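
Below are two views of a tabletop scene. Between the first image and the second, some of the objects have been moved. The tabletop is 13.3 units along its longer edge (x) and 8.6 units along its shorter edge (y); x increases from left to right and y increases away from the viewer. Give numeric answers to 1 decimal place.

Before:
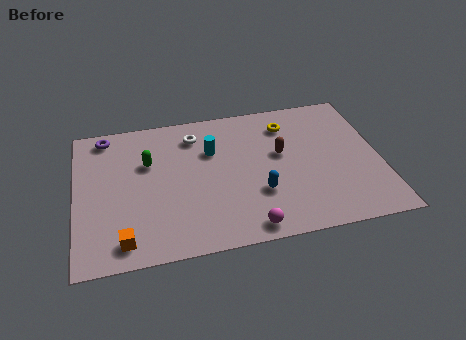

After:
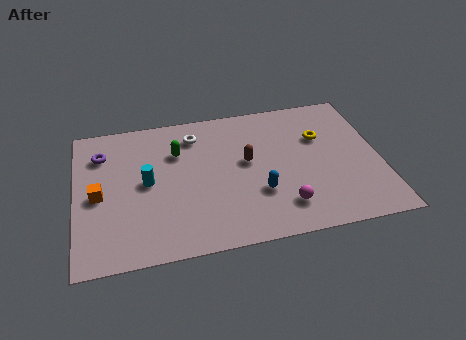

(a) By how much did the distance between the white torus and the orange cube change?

-1.4

They were about 6.6 units apart before and 5.2 after — 1.4 units closer together.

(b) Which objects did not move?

the white torus and the blue capsule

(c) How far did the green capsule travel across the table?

1.4

The green capsule moved from about (3.2, 5.6) to (4.5, 6.0), a distance of √(1.3² + 0.4²) ≈ 1.4.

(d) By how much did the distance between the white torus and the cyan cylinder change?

+2.0

Before: roughly 1.3 units apart; after: 3.3. That's 2.0 units further apart.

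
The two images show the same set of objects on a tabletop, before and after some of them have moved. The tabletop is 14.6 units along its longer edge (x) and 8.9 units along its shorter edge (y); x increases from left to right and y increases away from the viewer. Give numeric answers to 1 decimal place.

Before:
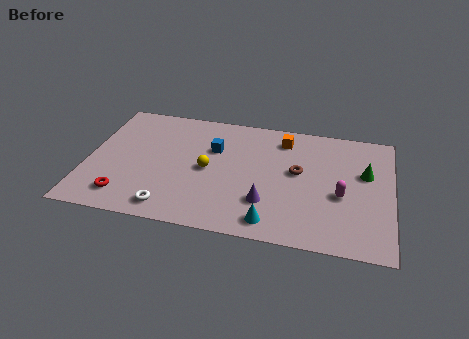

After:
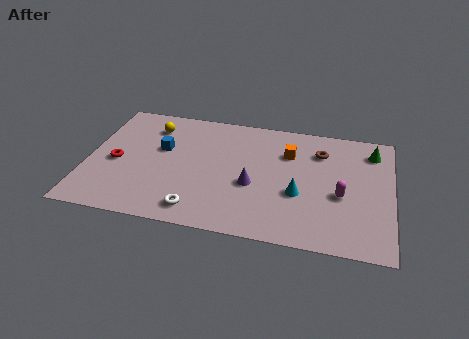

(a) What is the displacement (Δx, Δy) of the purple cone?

(-0.7, 1.1)

From the two frames, the purple cone sits at roughly (8.7, 2.5) before and (8.0, 3.6) after.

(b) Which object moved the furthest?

the yellow sphere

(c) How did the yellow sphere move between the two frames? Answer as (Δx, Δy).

(-2.9, 2.7)

The yellow sphere started near (5.8, 4.3) and ended near (2.9, 7.0).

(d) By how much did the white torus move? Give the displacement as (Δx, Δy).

(1.3, 0.1)

The white torus started near (4.2, 1.2) and ended near (5.5, 1.3).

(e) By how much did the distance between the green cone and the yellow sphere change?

+3.1

The distance was about 7.6 in the first image and 10.7 in the second, so they moved 3.1 units further apart.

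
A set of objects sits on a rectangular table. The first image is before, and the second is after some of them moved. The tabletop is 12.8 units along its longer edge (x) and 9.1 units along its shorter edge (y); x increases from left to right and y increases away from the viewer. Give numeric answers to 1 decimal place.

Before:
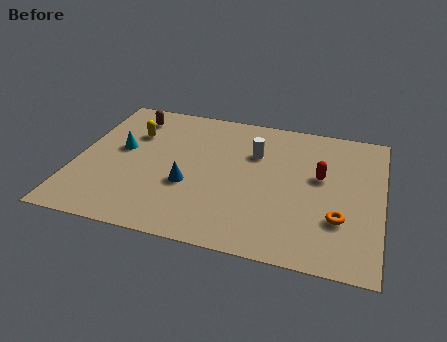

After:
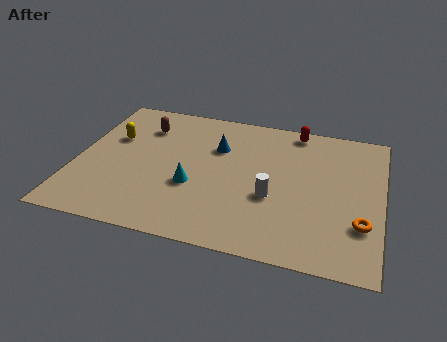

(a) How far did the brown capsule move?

0.8

The brown capsule moved from about (2.0, 7.5) to (2.6, 6.9), a distance of √(0.6² + 0.6²) ≈ 0.8.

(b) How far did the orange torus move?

0.9

The orange torus moved from about (11.1, 2.8) to (12.0, 2.7), a distance of √(0.9² + 0.1²) ≈ 0.9.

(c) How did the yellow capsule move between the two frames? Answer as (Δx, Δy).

(-0.8, -0.5)

The yellow capsule started near (2.2, 6.3) and ended near (1.4, 5.8).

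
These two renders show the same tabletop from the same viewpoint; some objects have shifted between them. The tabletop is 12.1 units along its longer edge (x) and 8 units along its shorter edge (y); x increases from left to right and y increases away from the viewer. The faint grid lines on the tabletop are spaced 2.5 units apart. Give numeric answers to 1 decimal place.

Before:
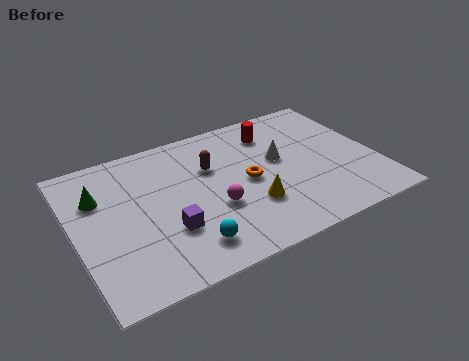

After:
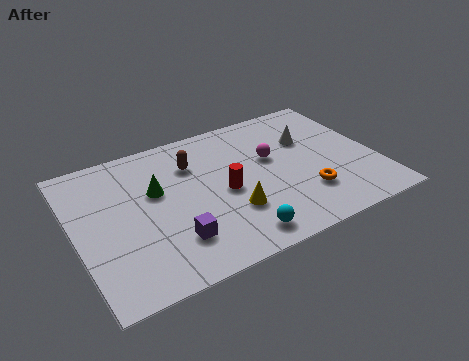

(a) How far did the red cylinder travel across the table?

3.5

From (8.3, 6.3) to (5.9, 3.7), the red cylinder covered √(2.4² + 2.6²) ≈ 3.5 units.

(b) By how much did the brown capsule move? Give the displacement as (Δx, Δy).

(-0.7, 0.5)

The brown capsule was at about (5.6, 5.3) and moved to about (4.9, 5.8).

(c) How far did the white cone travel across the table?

1.5

The white cone moved from about (8.3, 4.6) to (9.6, 5.3), a distance of √(1.3² + 0.7²) ≈ 1.5.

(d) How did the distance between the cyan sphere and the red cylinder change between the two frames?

-3.8

They were about 6.4 units apart before and 2.6 after — 3.8 units closer together.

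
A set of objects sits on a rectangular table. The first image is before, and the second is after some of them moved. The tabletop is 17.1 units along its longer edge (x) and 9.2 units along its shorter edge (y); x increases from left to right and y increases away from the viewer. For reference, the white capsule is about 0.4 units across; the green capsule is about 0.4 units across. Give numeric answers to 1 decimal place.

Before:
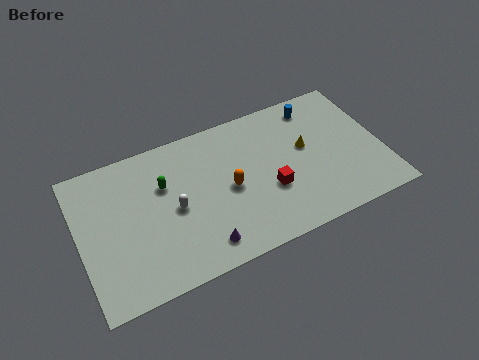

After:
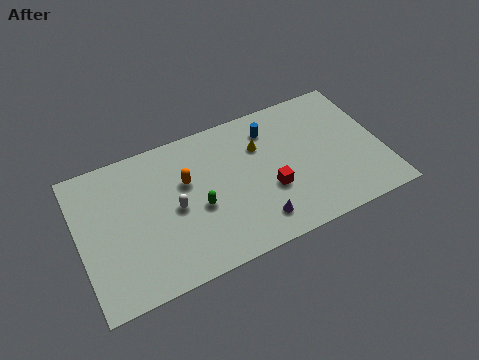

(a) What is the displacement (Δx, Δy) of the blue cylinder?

(-2.7, -0.5)

From the two frames, the blue cylinder sits at roughly (13.8, 7.8) before and (11.1, 7.3) after.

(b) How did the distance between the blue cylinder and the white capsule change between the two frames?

-2.7

The distance was about 9.2 in the first image and 6.5 in the second, so they moved 2.7 units closer together.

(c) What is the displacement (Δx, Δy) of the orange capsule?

(-2.3, 1.4)

The orange capsule was at about (8.4, 4.4) and moved to about (6.1, 5.8).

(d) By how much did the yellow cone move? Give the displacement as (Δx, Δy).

(-2.5, 1.1)

From the two frames, the yellow cone sits at roughly (12.9, 5.3) before and (10.4, 6.4) after.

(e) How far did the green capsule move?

2.8

The green capsule moved from about (4.9, 6.1) to (6.6, 3.9), a distance of √(1.7² + 2.2²) ≈ 2.8.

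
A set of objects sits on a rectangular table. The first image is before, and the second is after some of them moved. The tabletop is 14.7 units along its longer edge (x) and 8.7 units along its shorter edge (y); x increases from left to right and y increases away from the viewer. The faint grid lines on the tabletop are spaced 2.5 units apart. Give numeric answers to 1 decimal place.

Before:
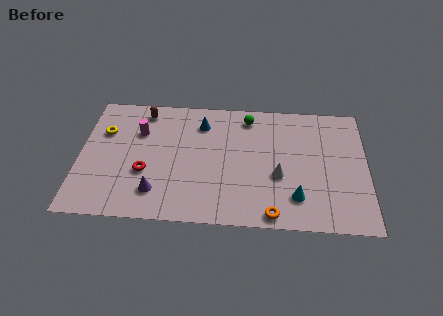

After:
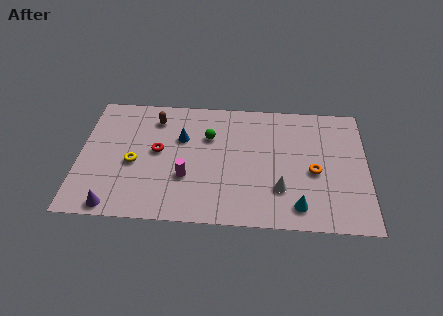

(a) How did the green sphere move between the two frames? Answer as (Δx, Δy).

(-2.0, -1.5)

From the two frames, the green sphere sits at roughly (8.6, 7.4) before and (6.6, 5.9) after.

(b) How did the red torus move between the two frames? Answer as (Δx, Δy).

(0.6, 1.5)

From the two frames, the red torus sits at roughly (3.4, 3.2) before and (4.0, 4.7) after.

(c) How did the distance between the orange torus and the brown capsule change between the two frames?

-0.7

Before: roughly 9.5 units apart; after: 8.8. That's 0.7 units closer together.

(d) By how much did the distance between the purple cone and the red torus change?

+3.0

The distance was about 1.4 in the first image and 4.4 in the second, so they moved 3.0 units further apart.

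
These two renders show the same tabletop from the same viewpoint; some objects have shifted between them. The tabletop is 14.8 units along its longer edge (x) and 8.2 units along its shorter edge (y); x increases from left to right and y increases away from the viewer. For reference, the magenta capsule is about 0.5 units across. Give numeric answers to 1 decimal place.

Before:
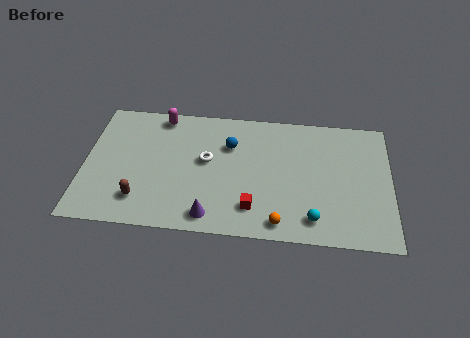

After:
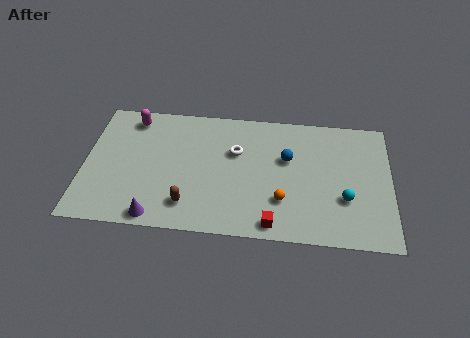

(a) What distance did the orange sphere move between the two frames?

1.4

The orange sphere moved from about (9.5, 1.0) to (9.6, 2.4), a distance of √(0.1² + 1.4²) ≈ 1.4.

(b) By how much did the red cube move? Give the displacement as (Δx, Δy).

(1.0, -0.9)

The red cube started near (8.2, 1.8) and ended near (9.2, 0.9).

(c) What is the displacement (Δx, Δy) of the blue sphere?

(2.8, -0.6)

From the two frames, the blue sphere sits at roughly (7.0, 5.7) before and (9.8, 5.1) after.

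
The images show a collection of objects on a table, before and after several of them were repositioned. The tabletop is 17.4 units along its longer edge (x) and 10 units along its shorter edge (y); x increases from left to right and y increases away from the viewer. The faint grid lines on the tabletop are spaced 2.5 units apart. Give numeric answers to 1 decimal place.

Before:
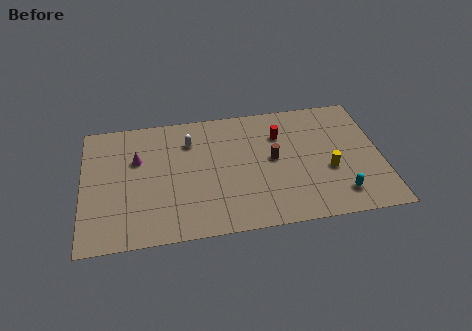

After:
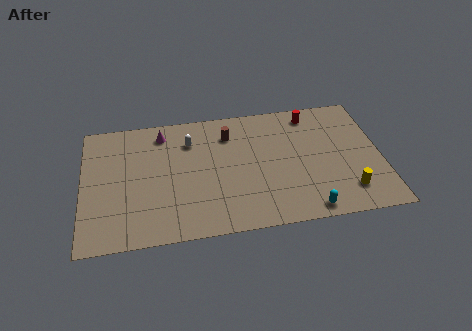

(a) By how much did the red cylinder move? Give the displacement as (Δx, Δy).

(1.9, 1.4)

The red cylinder started near (11.6, 7.2) and ended near (13.5, 8.6).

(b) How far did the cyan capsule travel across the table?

2.1

The cyan capsule was near (14.8, 1.9) before and (12.9, 1.0) after, so it travelled √(1.9² + 0.9²) ≈ 2.1 units.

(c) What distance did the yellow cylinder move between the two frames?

2.1

From (14.3, 3.9) to (15.3, 2.1), the yellow cylinder covered √(1.0² + 1.8²) ≈ 2.1 units.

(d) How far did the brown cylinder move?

3.5

The brown cylinder was near (11.1, 5.3) before and (8.6, 7.7) after, so it travelled √(2.5² + 2.4²) ≈ 3.5 units.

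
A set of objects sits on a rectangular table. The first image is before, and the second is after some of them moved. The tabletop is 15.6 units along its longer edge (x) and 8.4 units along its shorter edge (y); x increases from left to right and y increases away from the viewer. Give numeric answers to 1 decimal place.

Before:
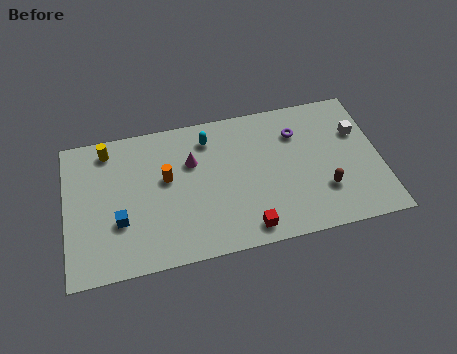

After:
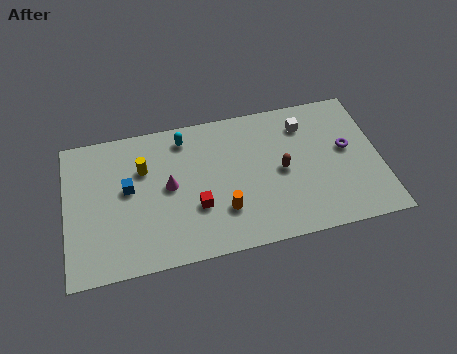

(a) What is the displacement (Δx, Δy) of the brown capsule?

(-2.0, 1.6)

The brown capsule was at about (12.7, 2.5) and moved to about (10.7, 4.1).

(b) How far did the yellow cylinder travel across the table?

2.3

The yellow cylinder was near (2.2, 7.2) before and (3.9, 5.7) after, so it travelled √(1.7² + 1.5²) ≈ 2.3 units.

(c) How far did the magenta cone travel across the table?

1.7

The magenta cone moved from about (6.3, 5.6) to (5.1, 4.4), a distance of √(1.2² + 1.2²) ≈ 1.7.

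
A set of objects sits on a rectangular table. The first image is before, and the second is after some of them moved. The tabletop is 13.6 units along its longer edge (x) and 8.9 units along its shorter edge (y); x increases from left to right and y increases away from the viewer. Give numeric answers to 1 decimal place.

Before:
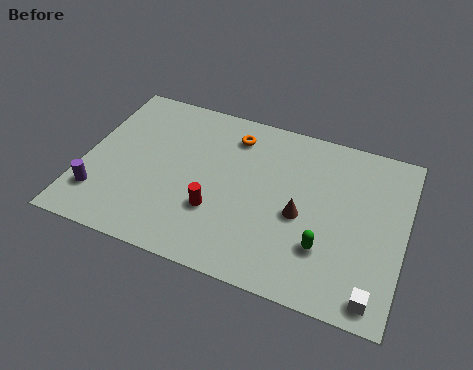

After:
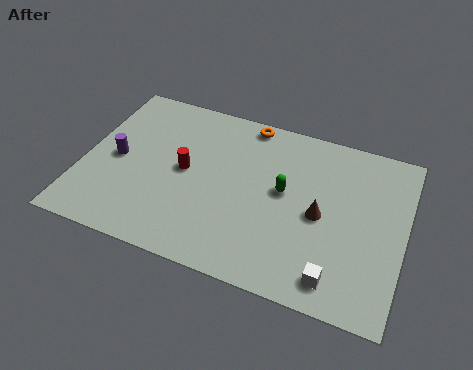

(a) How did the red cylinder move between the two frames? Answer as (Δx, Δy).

(-1.5, 1.7)

The red cylinder was at about (5.8, 2.9) and moved to about (4.3, 4.6).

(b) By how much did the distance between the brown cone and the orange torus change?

+0.6

Before: roughly 4.6 units apart; after: 5.2. That's 0.6 units further apart.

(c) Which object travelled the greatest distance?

the green capsule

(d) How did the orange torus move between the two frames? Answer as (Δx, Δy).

(0.5, 0.9)

From the two frames, the orange torus sits at roughly (6.1, 7.2) before and (6.6, 8.1) after.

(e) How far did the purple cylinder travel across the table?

2.3

The purple cylinder moved from about (0.9, 2.1) to (1.4, 4.3), a distance of √(0.5² + 2.2²) ≈ 2.3.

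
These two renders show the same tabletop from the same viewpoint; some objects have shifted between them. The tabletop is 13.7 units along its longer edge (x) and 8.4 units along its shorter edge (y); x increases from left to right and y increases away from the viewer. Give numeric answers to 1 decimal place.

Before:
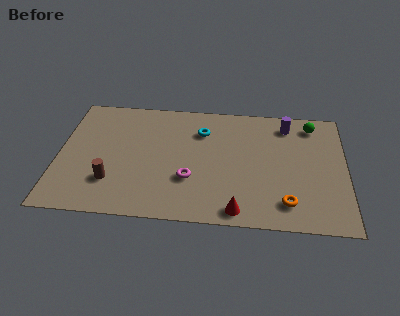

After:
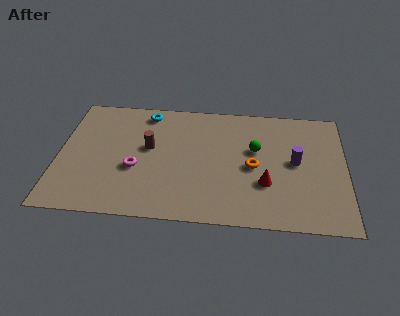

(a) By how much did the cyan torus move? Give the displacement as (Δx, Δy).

(-2.7, 1.1)

The cyan torus started near (6.8, 6.2) and ended near (4.1, 7.3).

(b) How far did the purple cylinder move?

2.6

The purple cylinder was near (10.9, 7.0) before and (11.3, 4.4) after, so it travelled √(0.4² + 2.6²) ≈ 2.6 units.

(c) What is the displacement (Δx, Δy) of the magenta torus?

(-2.6, 0.5)

From the two frames, the magenta torus sits at roughly (6.3, 2.8) before and (3.7, 3.3) after.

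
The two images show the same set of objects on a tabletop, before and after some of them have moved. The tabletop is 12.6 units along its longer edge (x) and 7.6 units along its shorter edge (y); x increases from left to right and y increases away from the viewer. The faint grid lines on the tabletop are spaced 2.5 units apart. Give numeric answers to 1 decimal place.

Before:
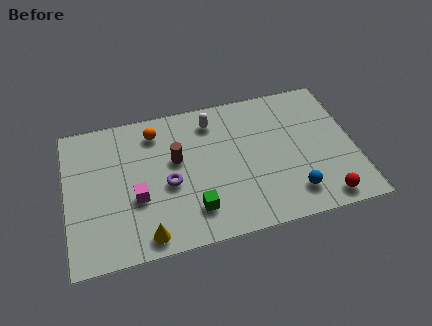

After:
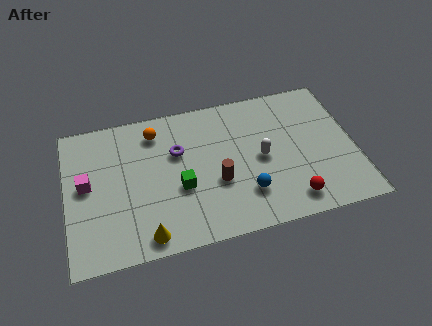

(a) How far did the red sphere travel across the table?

1.4

The red sphere moved from about (11.0, 0.9) to (9.6, 1.2), a distance of √(1.4² + 0.3²) ≈ 1.4.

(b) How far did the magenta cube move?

2.4

The magenta cube moved from about (3.0, 2.9) to (0.9, 4.1), a distance of √(2.1² + 1.2²) ≈ 2.4.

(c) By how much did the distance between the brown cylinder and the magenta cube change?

+3.3

Before: roughly 2.4 units apart; after: 5.7. That's 3.3 units further apart.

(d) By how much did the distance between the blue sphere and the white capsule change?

-3.8

They were about 5.7 units apart before and 1.9 after — 3.8 units closer together.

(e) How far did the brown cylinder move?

2.3

The brown cylinder was near (4.8, 4.5) before and (6.5, 2.9) after, so it travelled √(1.7² + 1.6²) ≈ 2.3 units.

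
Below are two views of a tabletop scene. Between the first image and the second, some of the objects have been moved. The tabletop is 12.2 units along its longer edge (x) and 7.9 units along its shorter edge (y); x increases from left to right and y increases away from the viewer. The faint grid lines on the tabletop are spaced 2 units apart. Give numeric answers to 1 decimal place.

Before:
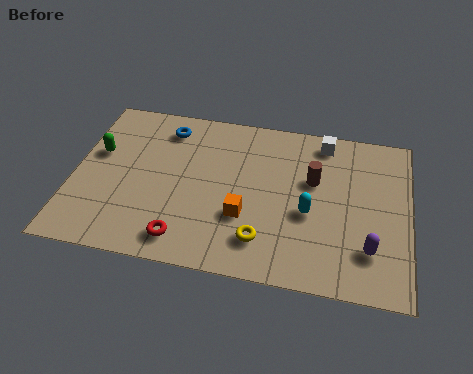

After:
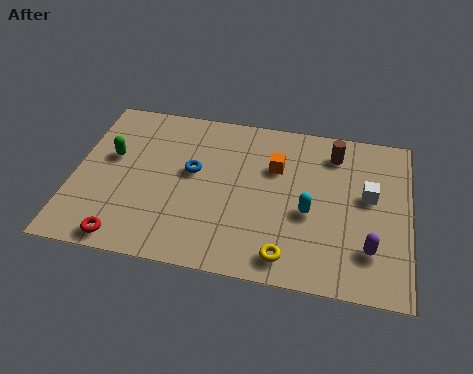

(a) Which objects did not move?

the purple capsule and the cyan capsule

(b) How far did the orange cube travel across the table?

2.8

From (6.3, 2.7) to (7.3, 5.3), the orange cube covered √(1.0² + 2.6²) ≈ 2.8 units.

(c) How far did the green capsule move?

0.5

From (0.8, 4.8) to (1.3, 4.7), the green capsule covered √(0.5² + 0.1²) ≈ 0.5 units.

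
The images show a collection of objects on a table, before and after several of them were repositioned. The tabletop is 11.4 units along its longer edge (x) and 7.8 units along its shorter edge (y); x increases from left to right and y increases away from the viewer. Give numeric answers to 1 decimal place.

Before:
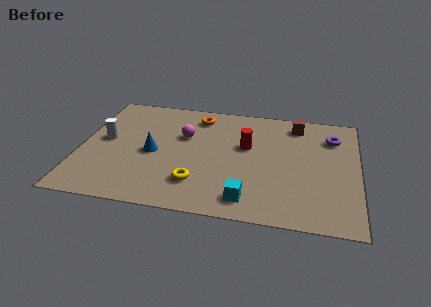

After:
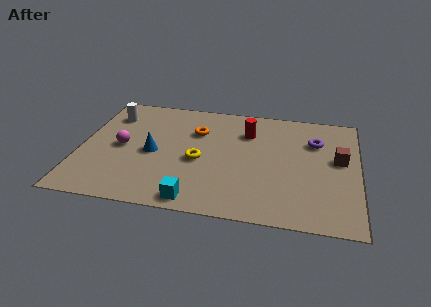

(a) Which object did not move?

the blue cone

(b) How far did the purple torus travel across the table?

0.8

From (10.3, 5.9) to (9.6, 5.5), the purple torus covered √(0.7² + 0.4²) ≈ 0.8 units.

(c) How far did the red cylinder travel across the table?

1.0

The red cylinder was near (6.8, 4.7) before and (6.8, 5.7) after, so it travelled √(0.0² + 1.0²) ≈ 1.0 units.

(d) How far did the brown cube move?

2.8

From (8.8, 6.6) to (10.6, 4.4), the brown cube covered √(1.8² + 2.2²) ≈ 2.8 units.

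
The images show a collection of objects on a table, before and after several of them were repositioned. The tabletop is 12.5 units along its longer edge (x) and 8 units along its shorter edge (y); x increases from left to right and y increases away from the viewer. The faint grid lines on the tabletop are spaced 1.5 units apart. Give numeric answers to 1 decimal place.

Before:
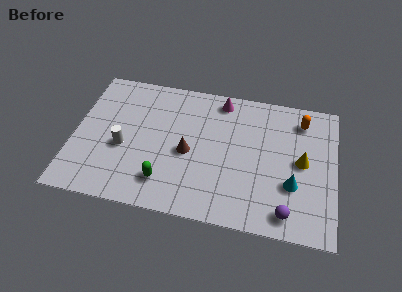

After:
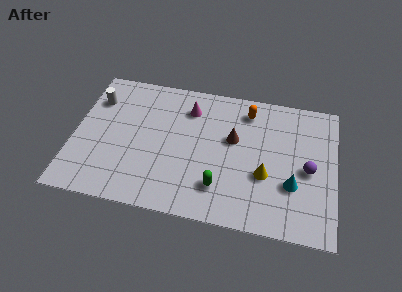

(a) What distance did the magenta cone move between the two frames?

1.7

The magenta cone was near (6.9, 7.0) before and (5.4, 6.2) after, so it travelled √(1.5² + 0.8²) ≈ 1.7 units.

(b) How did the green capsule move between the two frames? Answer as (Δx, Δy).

(2.6, 0.2)

The green capsule started near (4.5, 1.7) and ended near (7.1, 1.9).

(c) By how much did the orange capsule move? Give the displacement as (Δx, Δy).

(-2.6, 0.1)

From the two frames, the orange capsule sits at roughly (10.8, 6.5) before and (8.2, 6.6) after.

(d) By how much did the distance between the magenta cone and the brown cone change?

-1.1

The distance was about 3.7 in the first image and 2.6 in the second, so they moved 1.1 units closer together.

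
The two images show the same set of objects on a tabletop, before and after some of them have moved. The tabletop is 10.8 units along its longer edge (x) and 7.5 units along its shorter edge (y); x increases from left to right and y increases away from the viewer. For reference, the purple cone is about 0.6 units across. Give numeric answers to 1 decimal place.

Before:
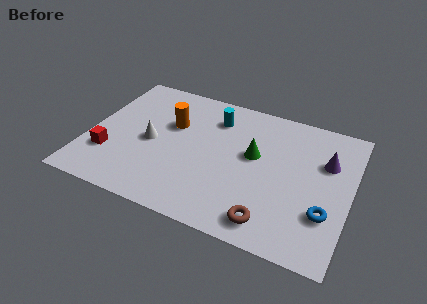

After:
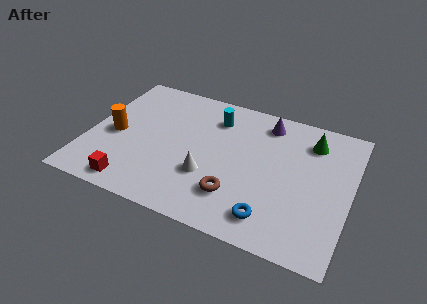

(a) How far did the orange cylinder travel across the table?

2.6

The orange cylinder moved from about (3.3, 4.8) to (1.1, 3.4), a distance of √(2.2² + 1.4²) ≈ 2.6.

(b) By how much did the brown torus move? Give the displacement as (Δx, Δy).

(-1.5, 0.8)

From the two frames, the brown torus sits at roughly (7.8, 1.1) before and (6.3, 1.9) after.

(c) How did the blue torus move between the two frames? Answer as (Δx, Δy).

(-2.1, -1.0)

The blue torus started near (9.9, 2.3) and ended near (7.8, 1.3).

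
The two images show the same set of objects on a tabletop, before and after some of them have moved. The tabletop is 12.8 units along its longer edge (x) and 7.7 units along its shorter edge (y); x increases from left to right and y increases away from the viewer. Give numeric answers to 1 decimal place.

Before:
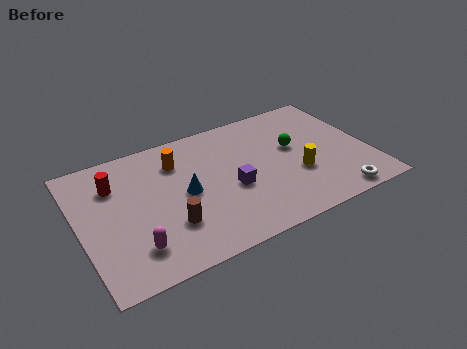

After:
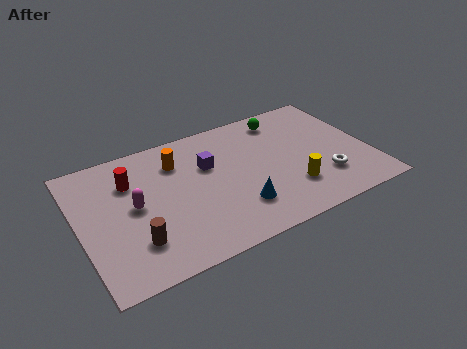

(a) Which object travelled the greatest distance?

the blue cone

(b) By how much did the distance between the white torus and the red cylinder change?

-1.5

The distance was about 10.4 in the first image and 8.9 in the second, so they moved 1.5 units closer together.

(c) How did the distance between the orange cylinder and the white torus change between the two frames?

-1.0

The distance was about 8.1 in the first image and 7.1 in the second, so they moved 1.0 units closer together.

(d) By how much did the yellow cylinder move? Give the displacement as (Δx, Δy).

(-0.4, -0.7)

The yellow cylinder started near (9.5, 2.8) and ended near (9.1, 2.1).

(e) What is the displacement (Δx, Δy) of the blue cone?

(2.1, -1.8)

The blue cone started near (4.6, 3.8) and ended near (6.7, 2.0).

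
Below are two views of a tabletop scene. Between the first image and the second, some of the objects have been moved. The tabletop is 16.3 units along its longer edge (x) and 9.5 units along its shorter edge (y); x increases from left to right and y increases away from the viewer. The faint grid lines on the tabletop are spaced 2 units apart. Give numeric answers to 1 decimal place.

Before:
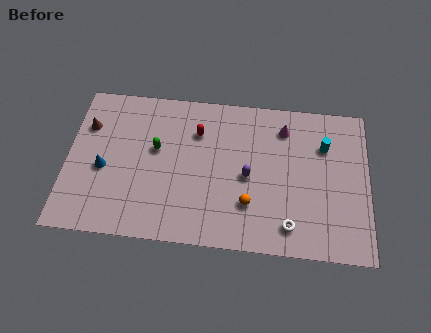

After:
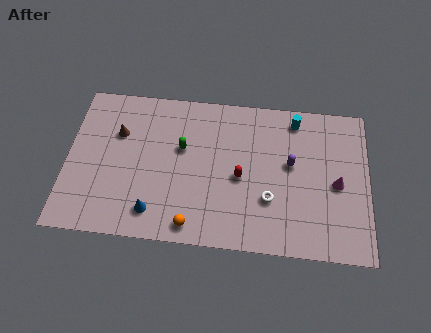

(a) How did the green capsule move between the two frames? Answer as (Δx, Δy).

(1.4, 0.2)

From the two frames, the green capsule sits at roughly (4.8, 5.6) before and (6.2, 5.8) after.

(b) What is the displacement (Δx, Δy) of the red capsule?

(2.4, -2.6)

The red capsule started near (7.0, 6.9) and ended near (9.4, 4.3).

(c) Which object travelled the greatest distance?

the magenta cone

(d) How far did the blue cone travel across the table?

3.7

The blue cone moved from about (2.0, 4.1) to (4.8, 1.7), a distance of √(2.8² + 2.4²) ≈ 3.7.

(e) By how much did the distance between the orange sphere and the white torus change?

+2.1

The distance was about 2.5 in the first image and 4.6 in the second, so they moved 2.1 units further apart.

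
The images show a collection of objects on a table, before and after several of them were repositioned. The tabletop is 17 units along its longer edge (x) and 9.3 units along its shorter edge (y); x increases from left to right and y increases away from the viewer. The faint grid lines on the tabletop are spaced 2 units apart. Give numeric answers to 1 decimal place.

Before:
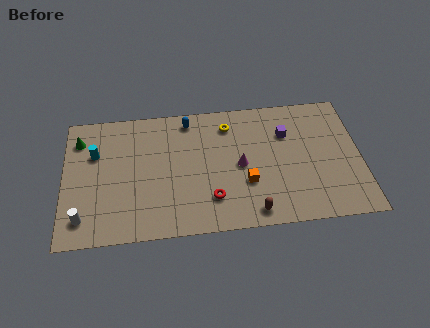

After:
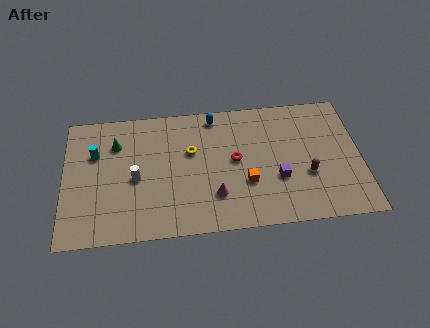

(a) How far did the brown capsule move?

3.9

The brown capsule was near (10.7, 1.1) before and (13.9, 3.4) after, so it travelled √(3.2² + 2.3²) ≈ 3.9 units.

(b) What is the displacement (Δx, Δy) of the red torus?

(1.4, 2.6)

The red torus was at about (8.4, 2.3) and moved to about (9.8, 4.9).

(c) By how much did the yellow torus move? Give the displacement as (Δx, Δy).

(-2.2, -1.7)

From the two frames, the yellow torus sits at roughly (9.5, 7.5) before and (7.3, 5.8) after.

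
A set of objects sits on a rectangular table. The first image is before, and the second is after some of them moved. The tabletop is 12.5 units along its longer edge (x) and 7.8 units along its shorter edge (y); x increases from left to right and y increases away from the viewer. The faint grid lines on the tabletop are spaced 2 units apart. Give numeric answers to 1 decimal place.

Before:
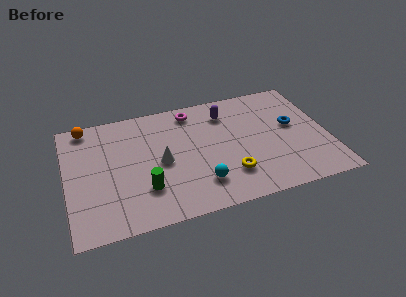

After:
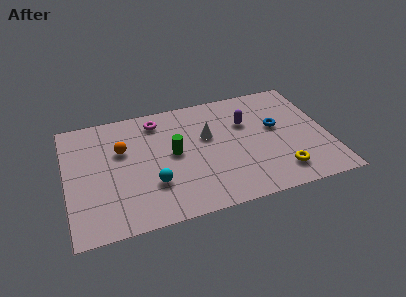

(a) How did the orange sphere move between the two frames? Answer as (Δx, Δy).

(1.6, -2.0)

The orange sphere started near (1.1, 7.0) and ended near (2.7, 5.0).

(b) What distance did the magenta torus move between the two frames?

1.7

The magenta torus was near (6.2, 6.7) before and (4.5, 6.5) after, so it travelled √(1.7² + 0.2²) ≈ 1.7 units.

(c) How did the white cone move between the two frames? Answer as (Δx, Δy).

(2.3, 1.1)

From the two frames, the white cone sits at roughly (4.5, 3.7) before and (6.8, 4.8) after.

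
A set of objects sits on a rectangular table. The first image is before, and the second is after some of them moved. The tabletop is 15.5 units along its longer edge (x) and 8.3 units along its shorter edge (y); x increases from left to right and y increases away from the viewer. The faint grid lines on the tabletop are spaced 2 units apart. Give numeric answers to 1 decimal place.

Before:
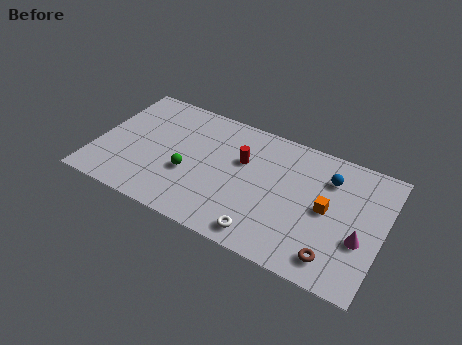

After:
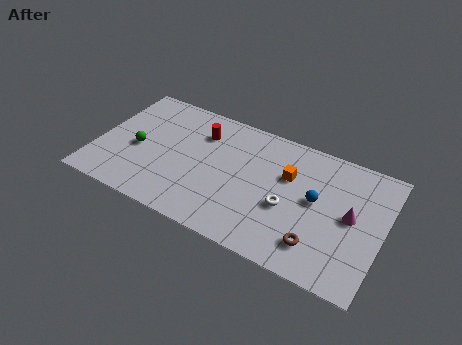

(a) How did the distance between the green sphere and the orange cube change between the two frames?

+0.8

The distance was about 7.5 in the first image and 8.3 in the second, so they moved 0.8 units further apart.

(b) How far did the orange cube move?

2.5

The orange cube was near (12.5, 4.2) before and (10.3, 5.4) after, so it travelled √(2.2² + 1.2²) ≈ 2.5 units.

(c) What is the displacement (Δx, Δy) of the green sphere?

(-2.9, 0.5)

The green sphere started near (5.1, 3.2) and ended near (2.2, 3.7).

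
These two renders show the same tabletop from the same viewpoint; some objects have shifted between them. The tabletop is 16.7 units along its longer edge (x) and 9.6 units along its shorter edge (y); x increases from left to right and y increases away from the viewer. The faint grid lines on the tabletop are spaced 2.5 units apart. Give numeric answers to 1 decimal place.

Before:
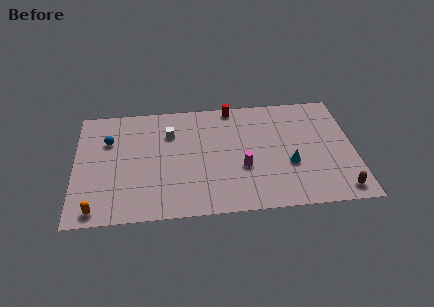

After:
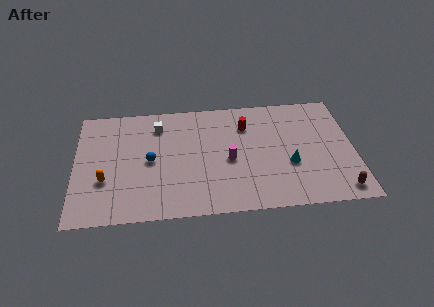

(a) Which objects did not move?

the brown capsule and the cyan cone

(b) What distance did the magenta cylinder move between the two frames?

1.1

The magenta cylinder was near (10.0, 3.6) before and (9.2, 4.3) after, so it travelled √(0.8² + 0.7²) ≈ 1.1 units.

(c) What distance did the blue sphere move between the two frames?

3.1

From (2.0, 6.6) to (4.5, 4.7), the blue sphere covered √(2.5² + 1.9²) ≈ 3.1 units.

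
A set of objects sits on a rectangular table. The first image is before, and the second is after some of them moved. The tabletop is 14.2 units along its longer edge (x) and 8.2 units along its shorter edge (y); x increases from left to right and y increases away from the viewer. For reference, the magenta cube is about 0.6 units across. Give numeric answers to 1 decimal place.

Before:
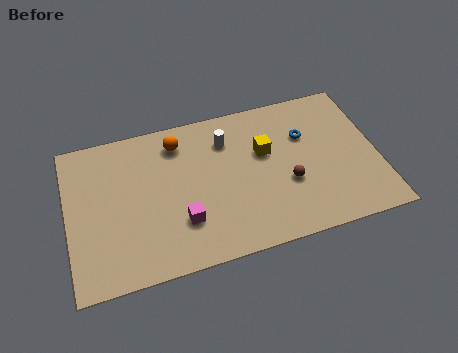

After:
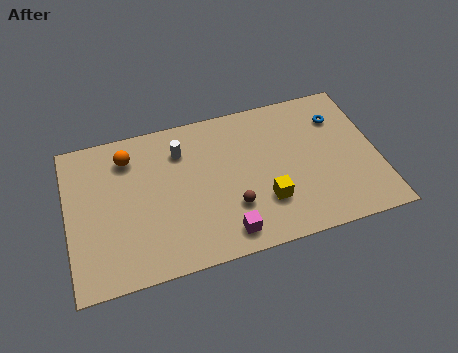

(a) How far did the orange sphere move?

2.3

From (5.2, 6.7) to (2.9, 6.5), the orange sphere covered √(2.3² + 0.2²) ≈ 2.3 units.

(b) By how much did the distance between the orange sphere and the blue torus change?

+3.8

Before: roughly 5.9 units apart; after: 9.7. That's 3.8 units further apart.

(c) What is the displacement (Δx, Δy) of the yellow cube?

(-0.2, -2.7)

The yellow cube started near (9.1, 5.1) and ended near (8.9, 2.4).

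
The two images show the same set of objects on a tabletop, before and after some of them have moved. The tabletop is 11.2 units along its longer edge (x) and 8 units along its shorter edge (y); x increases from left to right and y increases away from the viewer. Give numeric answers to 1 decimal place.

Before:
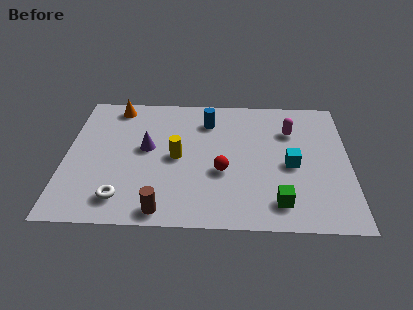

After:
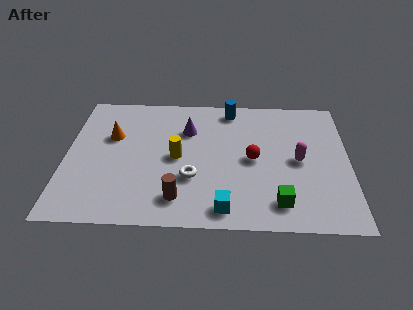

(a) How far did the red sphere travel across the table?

1.4

From (6.2, 3.1) to (7.4, 3.9), the red sphere covered √(1.2² + 0.8²) ≈ 1.4 units.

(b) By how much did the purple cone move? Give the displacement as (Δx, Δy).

(1.6, 1.2)

The purple cone was at about (3.2, 4.4) and moved to about (4.8, 5.6).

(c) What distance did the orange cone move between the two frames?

1.9

The orange cone was near (1.9, 7.0) before and (1.8, 5.1) after, so it travelled √(0.1² + 1.9²) ≈ 1.9 units.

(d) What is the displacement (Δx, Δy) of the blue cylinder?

(0.9, 0.8)

From the two frames, the blue cylinder sits at roughly (5.6, 6.2) before and (6.5, 7.0) after.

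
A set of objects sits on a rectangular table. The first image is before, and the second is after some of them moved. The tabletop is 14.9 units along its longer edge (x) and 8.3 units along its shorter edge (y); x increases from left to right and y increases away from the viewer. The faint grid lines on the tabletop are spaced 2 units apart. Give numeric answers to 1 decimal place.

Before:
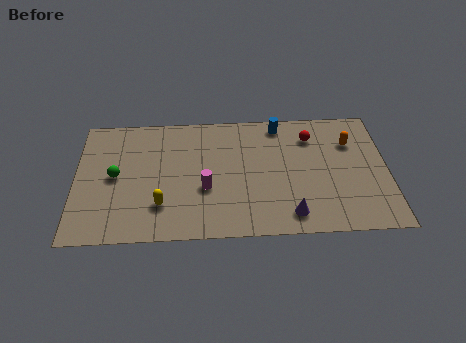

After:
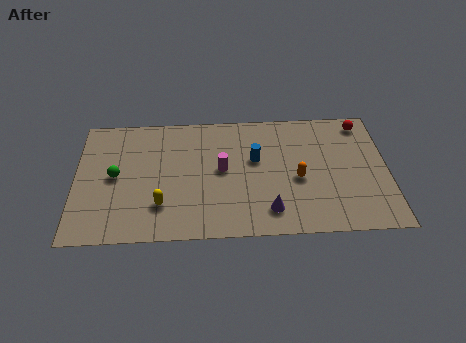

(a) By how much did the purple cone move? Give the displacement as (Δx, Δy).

(-1.0, 0.3)

The purple cone started near (10.2, 1.3) and ended near (9.2, 1.6).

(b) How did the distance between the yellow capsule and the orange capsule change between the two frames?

-3.2

Before: roughly 9.8 units apart; after: 6.6. That's 3.2 units closer together.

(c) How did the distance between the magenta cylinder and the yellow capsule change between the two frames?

+1.3

The distance was about 2.3 in the first image and 3.6 in the second, so they moved 1.3 units further apart.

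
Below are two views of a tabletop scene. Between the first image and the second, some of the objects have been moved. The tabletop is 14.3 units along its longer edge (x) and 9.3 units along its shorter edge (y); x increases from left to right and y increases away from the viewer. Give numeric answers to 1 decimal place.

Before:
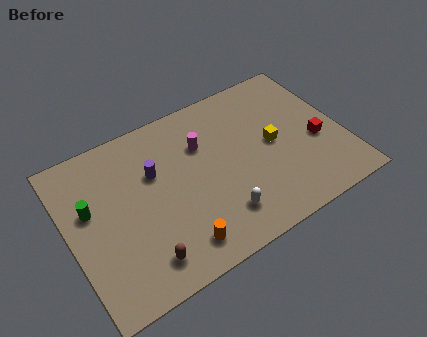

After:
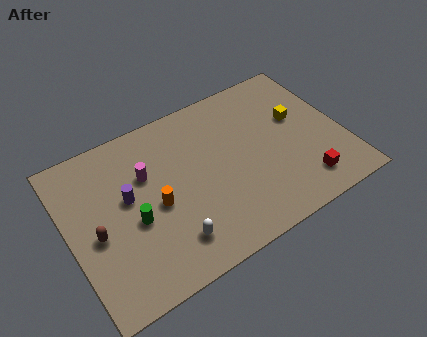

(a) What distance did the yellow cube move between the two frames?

1.7

From (10.7, 4.7) to (12.2, 5.6), the yellow cube covered √(1.5² + 0.9²) ≈ 1.7 units.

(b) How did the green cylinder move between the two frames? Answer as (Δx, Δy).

(2.0, -1.7)

The green cylinder started near (1.2, 5.6) and ended near (3.2, 3.9).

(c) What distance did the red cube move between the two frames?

2.4

The red cube was near (12.9, 3.8) before and (11.8, 1.7) after, so it travelled √(1.1² + 2.1²) ≈ 2.4 units.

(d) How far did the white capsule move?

2.6

From (7.4, 2.0) to (4.8, 1.9), the white capsule covered √(2.6² + 0.1²) ≈ 2.6 units.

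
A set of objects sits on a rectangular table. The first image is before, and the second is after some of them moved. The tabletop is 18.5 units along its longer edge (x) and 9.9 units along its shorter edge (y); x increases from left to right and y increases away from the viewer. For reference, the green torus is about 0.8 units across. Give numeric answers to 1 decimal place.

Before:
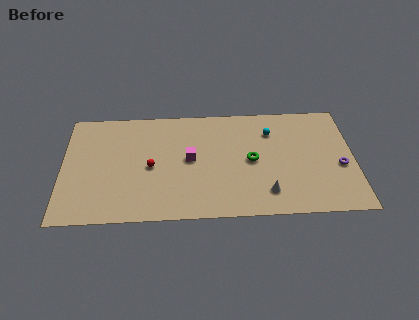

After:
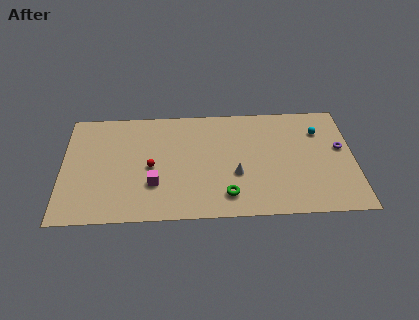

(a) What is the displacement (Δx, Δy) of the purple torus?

(0.1, 1.6)

The purple torus was at about (17.6, 4.1) and moved to about (17.7, 5.7).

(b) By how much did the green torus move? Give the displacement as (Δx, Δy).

(-1.6, -3.0)

The green torus started near (12.0, 4.9) and ended near (10.4, 1.9).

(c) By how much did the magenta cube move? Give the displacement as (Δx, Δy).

(-2.3, -2.1)

From the two frames, the magenta cube sits at roughly (8.1, 5.2) before and (5.8, 3.1) after.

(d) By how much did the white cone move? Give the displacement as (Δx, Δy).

(-1.9, 1.7)

The white cone was at about (12.9, 2.0) and moved to about (11.0, 3.7).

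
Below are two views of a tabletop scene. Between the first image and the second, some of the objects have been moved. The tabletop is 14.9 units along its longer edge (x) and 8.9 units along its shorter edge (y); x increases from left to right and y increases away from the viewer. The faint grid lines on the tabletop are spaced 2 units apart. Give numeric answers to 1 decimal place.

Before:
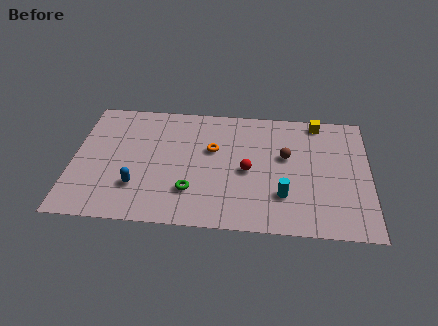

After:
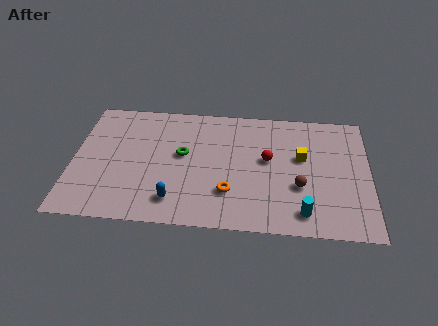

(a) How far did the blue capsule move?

2.1

From (3.3, 2.5) to (5.2, 1.7), the blue capsule covered √(1.9² + 0.8²) ≈ 2.1 units.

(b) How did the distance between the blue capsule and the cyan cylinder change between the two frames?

-0.9

They were about 7.3 units apart before and 6.4 after — 0.9 units closer together.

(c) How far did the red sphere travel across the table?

1.3

From (8.8, 4.1) to (9.8, 5.0), the red sphere covered √(1.0² + 0.9²) ≈ 1.3 units.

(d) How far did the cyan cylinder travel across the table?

1.5

The cyan cylinder moved from about (10.6, 2.5) to (11.6, 1.4), a distance of √(1.0² + 1.1²) ≈ 1.5.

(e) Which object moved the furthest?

the orange torus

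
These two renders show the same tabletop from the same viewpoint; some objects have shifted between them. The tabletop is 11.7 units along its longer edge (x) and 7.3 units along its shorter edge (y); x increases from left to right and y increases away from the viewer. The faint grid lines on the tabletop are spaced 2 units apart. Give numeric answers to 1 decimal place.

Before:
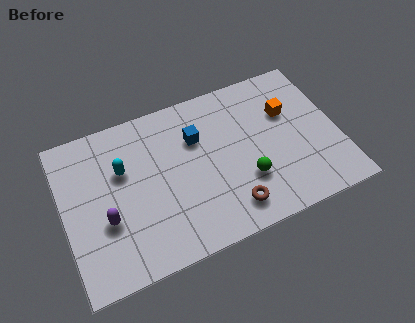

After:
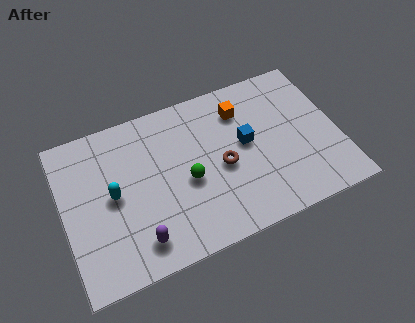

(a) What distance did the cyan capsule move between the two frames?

1.1

From (2.6, 4.7) to (2.1, 3.7), the cyan capsule covered √(0.5² + 1.0²) ≈ 1.1 units.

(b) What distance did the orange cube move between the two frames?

2.1

From (9.7, 4.8) to (7.8, 5.6), the orange cube covered √(1.9² + 0.8²) ≈ 2.1 units.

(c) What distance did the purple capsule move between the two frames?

1.8

The purple capsule moved from about (1.7, 2.7) to (2.9, 1.3), a distance of √(1.2² + 1.4²) ≈ 1.8.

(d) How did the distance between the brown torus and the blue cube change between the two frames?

-2.5

The distance was about 3.8 in the first image and 1.3 in the second, so they moved 2.5 units closer together.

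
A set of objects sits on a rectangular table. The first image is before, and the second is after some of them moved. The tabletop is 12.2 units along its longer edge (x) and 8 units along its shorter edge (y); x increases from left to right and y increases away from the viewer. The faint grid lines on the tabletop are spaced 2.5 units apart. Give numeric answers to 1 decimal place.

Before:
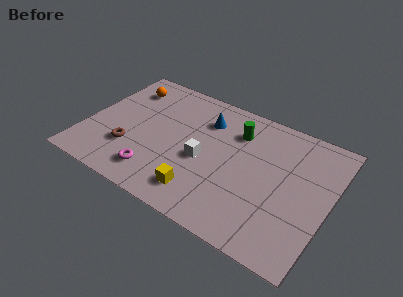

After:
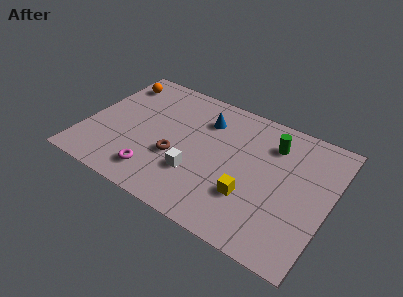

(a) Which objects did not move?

the magenta torus and the blue cone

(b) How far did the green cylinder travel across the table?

1.8

From (7.3, 6.0) to (9.1, 6.1), the green cylinder covered √(1.8² + 0.1²) ≈ 1.8 units.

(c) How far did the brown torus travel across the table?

2.4

The brown torus moved from about (2.4, 2.4) to (4.7, 3.0), a distance of √(2.3² + 0.6²) ≈ 2.4.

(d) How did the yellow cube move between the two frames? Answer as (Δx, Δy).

(2.3, 1.0)

The yellow cube started near (6.2, 1.5) and ended near (8.5, 2.5).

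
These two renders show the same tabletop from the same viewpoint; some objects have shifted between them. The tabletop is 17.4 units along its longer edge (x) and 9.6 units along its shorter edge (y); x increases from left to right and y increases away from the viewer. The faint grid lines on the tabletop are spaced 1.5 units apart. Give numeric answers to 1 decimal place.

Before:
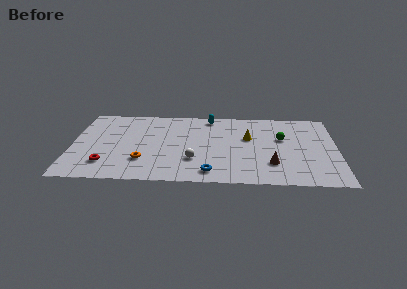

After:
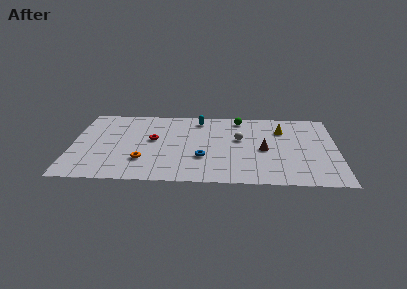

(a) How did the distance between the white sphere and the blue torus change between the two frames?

+1.6

They were about 1.9 units apart before and 3.5 after — 1.6 units further apart.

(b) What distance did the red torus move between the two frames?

4.4

The red torus was near (2.3, 2.2) before and (5.3, 5.4) after, so it travelled √(3.0² + 3.2²) ≈ 4.4 units.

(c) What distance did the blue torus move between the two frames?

1.9

From (9.1, 1.4) to (8.6, 3.2), the blue torus covered √(0.5² + 1.8²) ≈ 1.9 units.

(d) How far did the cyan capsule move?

0.8

The cyan capsule was near (9.0, 8.5) before and (8.3, 8.2) after, so it travelled √(0.7² + 0.3²) ≈ 0.8 units.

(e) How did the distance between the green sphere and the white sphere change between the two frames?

-3.8

Before: roughly 6.5 units apart; after: 2.7. That's 3.8 units closer together.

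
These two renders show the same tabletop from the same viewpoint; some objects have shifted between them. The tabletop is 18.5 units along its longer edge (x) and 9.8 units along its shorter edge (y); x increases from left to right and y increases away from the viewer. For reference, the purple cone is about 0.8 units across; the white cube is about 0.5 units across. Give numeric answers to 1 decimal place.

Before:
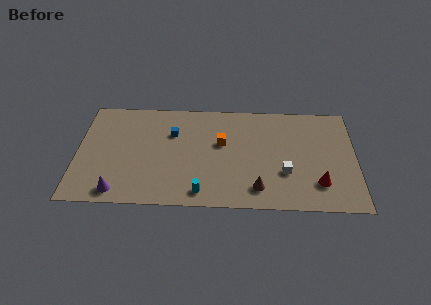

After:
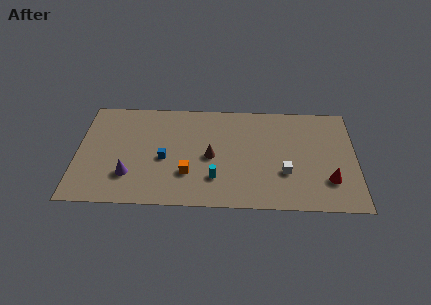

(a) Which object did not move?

the white cube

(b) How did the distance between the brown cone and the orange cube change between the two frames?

-2.6

Before: roughly 4.8 units apart; after: 2.2. That's 2.6 units closer together.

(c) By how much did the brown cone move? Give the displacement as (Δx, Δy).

(-3.1, 2.8)

The brown cone started near (12.0, 1.8) and ended near (8.9, 4.6).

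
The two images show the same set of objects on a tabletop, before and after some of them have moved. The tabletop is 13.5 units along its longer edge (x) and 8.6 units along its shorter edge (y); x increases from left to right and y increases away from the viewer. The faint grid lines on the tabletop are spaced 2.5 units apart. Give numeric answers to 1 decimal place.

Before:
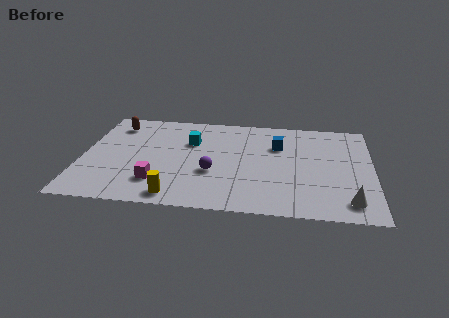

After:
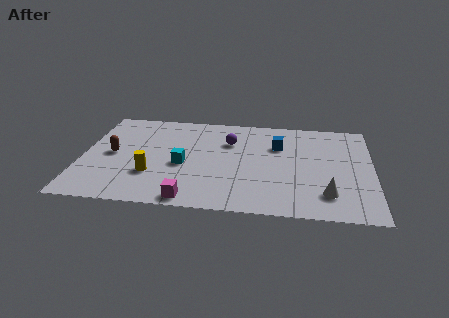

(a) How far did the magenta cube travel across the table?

2.1

The magenta cube was near (3.6, 2.1) before and (5.2, 0.8) after, so it travelled √(1.6² + 1.3²) ≈ 2.1 units.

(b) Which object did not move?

the blue cube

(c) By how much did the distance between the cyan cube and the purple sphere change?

+0.3

The distance was about 2.8 in the first image and 3.1 in the second, so they moved 0.3 units further apart.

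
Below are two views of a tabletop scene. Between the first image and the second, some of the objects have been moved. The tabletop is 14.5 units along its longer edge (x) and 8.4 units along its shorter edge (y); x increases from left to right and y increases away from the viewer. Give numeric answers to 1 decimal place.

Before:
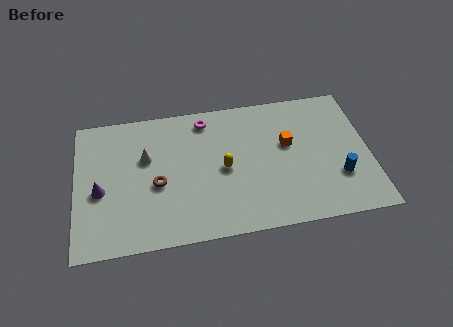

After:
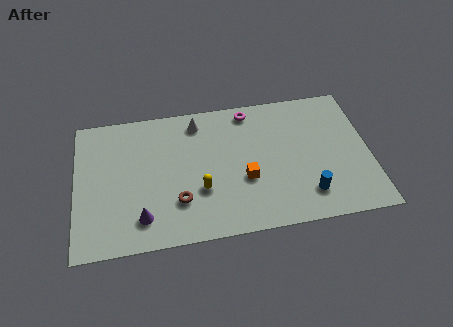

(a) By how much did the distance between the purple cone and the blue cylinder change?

-3.6

They were about 11.7 units apart before and 8.1 after — 3.6 units closer together.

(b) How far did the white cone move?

3.2

From (3.5, 5.3) to (6.1, 7.1), the white cone covered √(2.6² + 1.8²) ≈ 3.2 units.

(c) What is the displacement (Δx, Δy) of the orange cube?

(-2.2, -1.8)

From the two frames, the orange cube sits at roughly (10.5, 5.0) before and (8.3, 3.2) after.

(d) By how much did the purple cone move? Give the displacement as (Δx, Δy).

(2.0, -1.9)

The purple cone started near (1.2, 3.6) and ended near (3.2, 1.7).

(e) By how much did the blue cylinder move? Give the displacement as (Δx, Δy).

(-1.6, -0.8)

The blue cylinder was at about (12.9, 2.6) and moved to about (11.3, 1.8).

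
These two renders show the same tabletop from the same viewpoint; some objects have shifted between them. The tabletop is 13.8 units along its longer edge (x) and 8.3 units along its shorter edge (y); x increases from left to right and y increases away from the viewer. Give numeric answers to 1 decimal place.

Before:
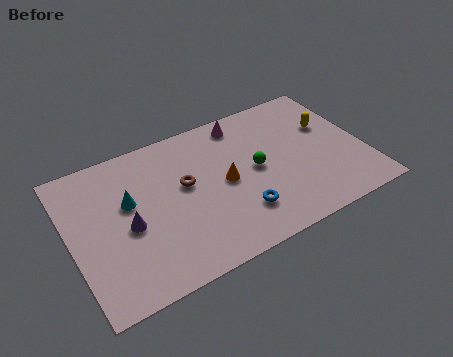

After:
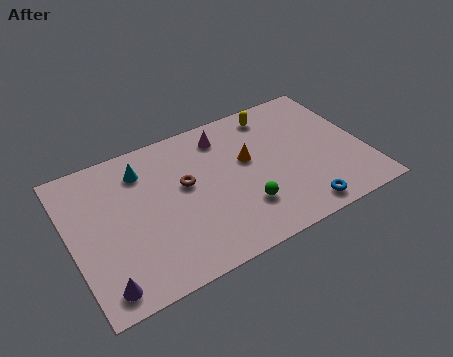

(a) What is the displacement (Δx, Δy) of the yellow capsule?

(-2.4, 1.8)

The yellow capsule was at about (12.4, 5.3) and moved to about (10.0, 7.1).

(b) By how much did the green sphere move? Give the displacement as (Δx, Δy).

(-0.9, -1.9)

The green sphere was at about (8.7, 4.2) and moved to about (7.8, 2.3).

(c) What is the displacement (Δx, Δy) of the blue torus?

(2.7, -1.1)

The blue torus was at about (7.6, 2.1) and moved to about (10.3, 1.0).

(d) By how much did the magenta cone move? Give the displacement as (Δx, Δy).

(-1.0, -0.4)

The magenta cone started near (8.5, 7.2) and ended near (7.5, 6.8).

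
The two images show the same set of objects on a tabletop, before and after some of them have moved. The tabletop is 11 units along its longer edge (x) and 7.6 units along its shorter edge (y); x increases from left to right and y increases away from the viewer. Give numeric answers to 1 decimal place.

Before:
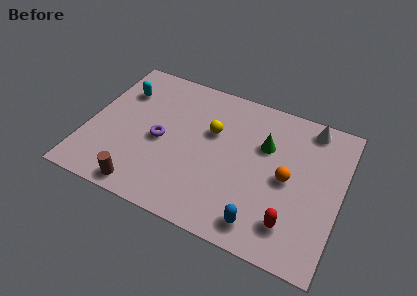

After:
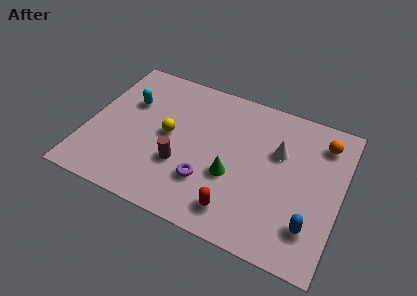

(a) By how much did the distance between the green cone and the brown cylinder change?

-4.2

The distance was about 6.4 in the first image and 2.2 in the second, so they moved 4.2 units closer together.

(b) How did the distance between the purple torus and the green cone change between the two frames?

-3.4

Before: roughly 4.6 units apart; after: 1.2. That's 3.4 units closer together.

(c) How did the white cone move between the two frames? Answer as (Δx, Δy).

(-1.2, -1.8)

The white cone started near (9.4, 6.7) and ended near (8.2, 4.9).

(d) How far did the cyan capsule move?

0.6

The cyan capsule moved from about (1.2, 5.5) to (1.6, 5.0), a distance of √(0.4² + 0.5²) ≈ 0.6.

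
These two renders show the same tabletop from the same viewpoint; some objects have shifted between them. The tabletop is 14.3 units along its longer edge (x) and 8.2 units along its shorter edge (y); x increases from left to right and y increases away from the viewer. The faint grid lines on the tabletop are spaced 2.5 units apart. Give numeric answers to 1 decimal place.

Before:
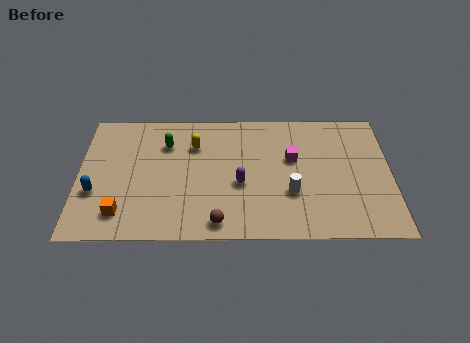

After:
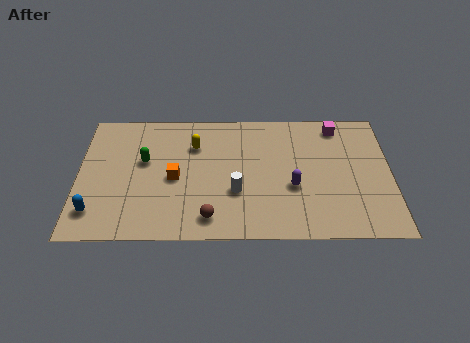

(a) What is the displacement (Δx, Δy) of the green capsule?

(-1.0, -1.1)

The green capsule was at about (4.0, 6.0) and moved to about (3.0, 4.9).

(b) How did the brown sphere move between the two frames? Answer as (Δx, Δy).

(-0.4, 0.3)

The brown sphere was at about (6.4, 1.0) and moved to about (6.0, 1.3).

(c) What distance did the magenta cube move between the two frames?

3.0

The magenta cube was near (9.8, 5.0) before and (11.9, 7.1) after, so it travelled √(2.1² + 2.1²) ≈ 3.0 units.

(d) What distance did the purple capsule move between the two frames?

2.4

The purple capsule was near (7.4, 3.4) before and (9.8, 3.2) after, so it travelled √(2.4² + 0.2²) ≈ 2.4 units.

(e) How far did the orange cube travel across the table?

3.3

The orange cube moved from about (2.0, 1.6) to (4.4, 3.8), a distance of √(2.4² + 2.2²) ≈ 3.3.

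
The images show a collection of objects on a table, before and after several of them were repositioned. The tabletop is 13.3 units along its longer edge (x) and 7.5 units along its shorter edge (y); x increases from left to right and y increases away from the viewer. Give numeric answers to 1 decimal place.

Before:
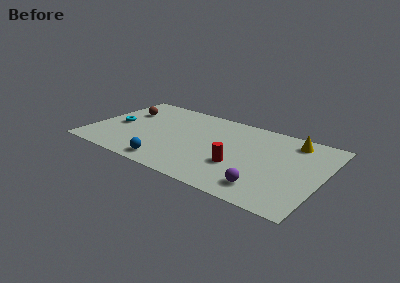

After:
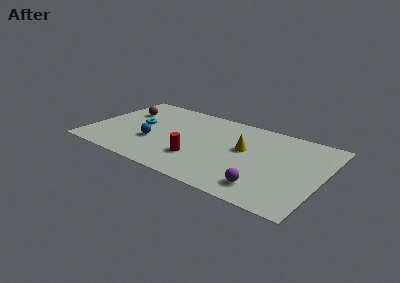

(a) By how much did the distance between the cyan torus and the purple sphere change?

-1.1

Before: roughly 9.2 units apart; after: 8.1. That's 1.1 units closer together.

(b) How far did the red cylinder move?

2.3

The red cylinder was near (8.7, 2.6) before and (6.4, 2.2) after, so it travelled √(2.3² + 0.4²) ≈ 2.3 units.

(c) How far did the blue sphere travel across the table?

2.1

The blue sphere was near (4.9, 1.0) before and (3.7, 2.7) after, so it travelled √(1.2² + 1.7²) ≈ 2.1 units.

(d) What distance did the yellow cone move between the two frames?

3.2

From (11.3, 6.3) to (8.8, 4.3), the yellow cone covered √(2.5² + 2.0²) ≈ 3.2 units.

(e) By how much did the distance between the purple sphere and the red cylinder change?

+2.0

Before: roughly 2.1 units apart; after: 4.1. That's 2.0 units further apart.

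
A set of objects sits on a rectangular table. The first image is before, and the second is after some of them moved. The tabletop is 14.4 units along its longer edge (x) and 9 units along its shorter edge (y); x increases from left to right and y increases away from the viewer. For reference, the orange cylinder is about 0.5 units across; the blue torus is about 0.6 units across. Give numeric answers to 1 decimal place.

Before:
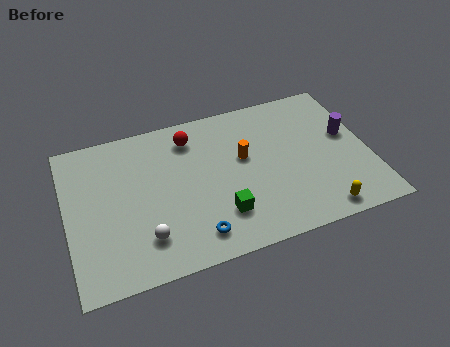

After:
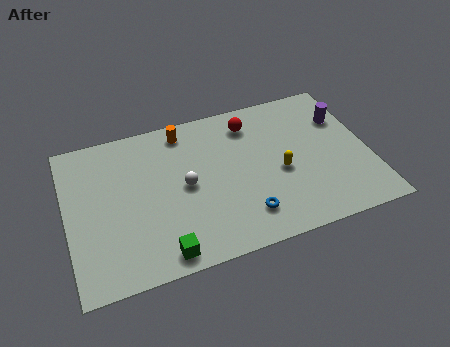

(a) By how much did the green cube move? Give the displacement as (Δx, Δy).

(-2.9, -1.3)

The green cube started near (7.1, 2.3) and ended near (4.2, 1.0).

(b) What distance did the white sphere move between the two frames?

3.2

The white sphere moved from about (3.5, 2.1) to (5.6, 4.5), a distance of √(2.1² + 2.4²) ≈ 3.2.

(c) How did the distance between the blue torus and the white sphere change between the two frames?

+1.3

Before: roughly 2.4 units apart; after: 3.7. That's 1.3 units further apart.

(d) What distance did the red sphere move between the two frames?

2.9

From (6.1, 7.3) to (9.0, 7.3), the red sphere covered √(2.9² + 0.0²) ≈ 2.9 units.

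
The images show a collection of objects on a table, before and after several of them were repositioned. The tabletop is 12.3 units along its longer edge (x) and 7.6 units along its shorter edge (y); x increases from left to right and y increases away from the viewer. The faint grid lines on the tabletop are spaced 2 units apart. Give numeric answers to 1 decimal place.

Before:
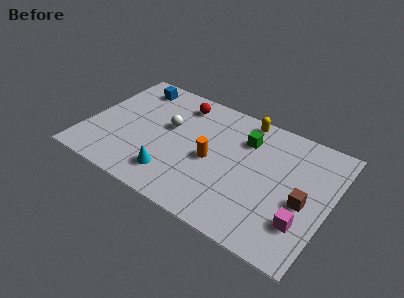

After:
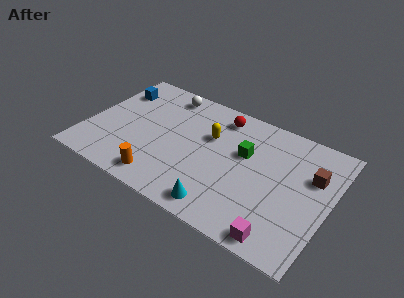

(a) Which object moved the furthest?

the orange cylinder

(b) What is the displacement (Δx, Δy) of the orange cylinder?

(-2.2, -2.4)

The orange cylinder was at about (6.4, 3.5) and moved to about (4.2, 1.1).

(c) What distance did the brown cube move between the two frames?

1.7

The brown cube was near (11.1, 3.3) before and (11.3, 5.0) after, so it travelled √(0.2² + 1.7²) ≈ 1.7 units.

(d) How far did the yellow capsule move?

2.4

The yellow capsule moved from about (7.6, 6.8) to (6.1, 4.9), a distance of √(1.5² + 1.9²) ≈ 2.4.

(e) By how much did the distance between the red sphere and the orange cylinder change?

+2.2

Before: roughly 3.5 units apart; after: 5.7. That's 2.2 units further apart.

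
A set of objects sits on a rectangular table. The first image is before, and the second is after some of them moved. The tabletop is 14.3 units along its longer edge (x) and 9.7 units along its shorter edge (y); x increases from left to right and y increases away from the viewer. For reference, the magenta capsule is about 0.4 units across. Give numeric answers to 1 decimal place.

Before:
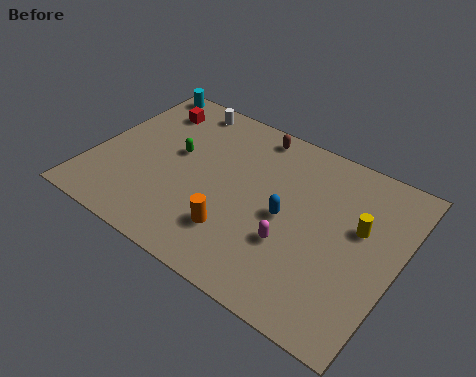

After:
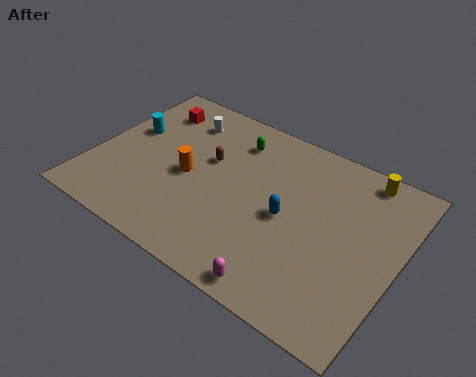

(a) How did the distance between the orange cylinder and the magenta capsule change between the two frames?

+3.7

Before: roughly 2.6 units apart; after: 6.3. That's 3.7 units further apart.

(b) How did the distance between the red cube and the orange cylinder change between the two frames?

-3.3

Before: roughly 7.4 units apart; after: 4.1. That's 3.3 units closer together.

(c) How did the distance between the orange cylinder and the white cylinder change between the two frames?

-3.8

Before: roughly 7.2 units apart; after: 3.4. That's 3.8 units closer together.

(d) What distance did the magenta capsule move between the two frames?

2.4

The magenta capsule moved from about (9.7, 3.3) to (9.7, 0.9), a distance of √(0.0² + 2.4²) ≈ 2.4.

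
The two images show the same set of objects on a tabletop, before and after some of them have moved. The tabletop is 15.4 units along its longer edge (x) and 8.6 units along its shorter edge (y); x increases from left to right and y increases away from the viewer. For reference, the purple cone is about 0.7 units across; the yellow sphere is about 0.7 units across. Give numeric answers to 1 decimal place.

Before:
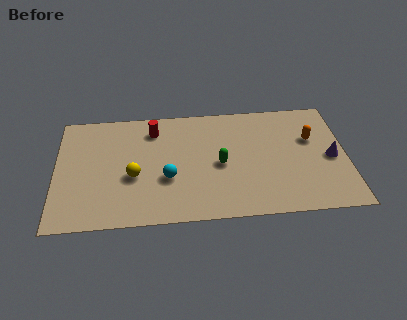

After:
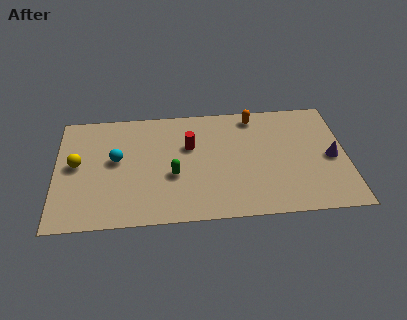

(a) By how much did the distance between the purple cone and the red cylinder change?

-2.2

Before: roughly 9.8 units apart; after: 7.6. That's 2.2 units closer together.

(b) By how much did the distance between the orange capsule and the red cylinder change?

-4.5

Before: roughly 8.5 units apart; after: 4.0. That's 4.5 units closer together.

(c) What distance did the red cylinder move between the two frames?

2.4

The red cylinder was near (5.2, 6.9) before and (7.1, 5.5) after, so it travelled √(1.9² + 1.4²) ≈ 2.4 units.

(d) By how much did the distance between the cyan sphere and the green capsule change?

+0.4

Before: roughly 2.9 units apart; after: 3.3. That's 0.4 units further apart.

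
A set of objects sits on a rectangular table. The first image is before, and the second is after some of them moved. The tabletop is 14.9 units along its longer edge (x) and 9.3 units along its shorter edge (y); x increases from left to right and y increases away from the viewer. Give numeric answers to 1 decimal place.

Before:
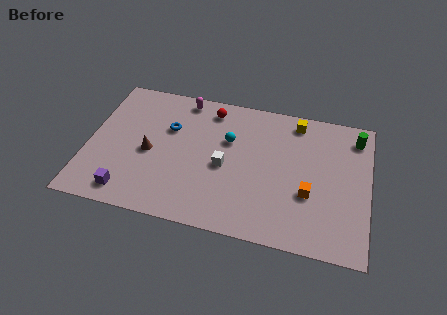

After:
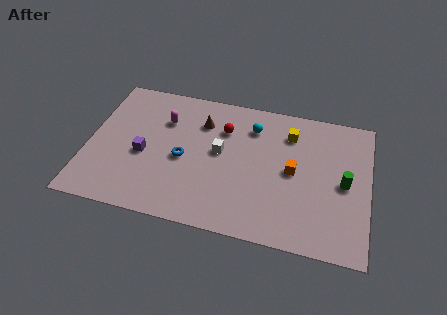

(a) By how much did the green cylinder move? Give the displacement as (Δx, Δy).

(-0.5, -3.2)

The green cylinder started near (14.1, 7.7) and ended near (13.6, 4.5).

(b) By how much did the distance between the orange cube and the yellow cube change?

-2.3

The distance was about 4.8 in the first image and 2.5 in the second, so they moved 2.3 units closer together.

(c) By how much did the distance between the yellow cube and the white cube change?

-1.1

Before: roughly 5.3 units apart; after: 4.2. That's 1.1 units closer together.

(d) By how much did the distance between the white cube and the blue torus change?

-1.5

They were about 3.6 units apart before and 2.1 after — 1.5 units closer together.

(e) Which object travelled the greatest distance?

the brown cone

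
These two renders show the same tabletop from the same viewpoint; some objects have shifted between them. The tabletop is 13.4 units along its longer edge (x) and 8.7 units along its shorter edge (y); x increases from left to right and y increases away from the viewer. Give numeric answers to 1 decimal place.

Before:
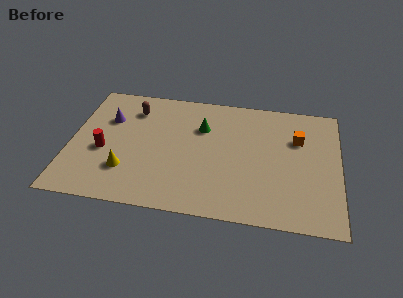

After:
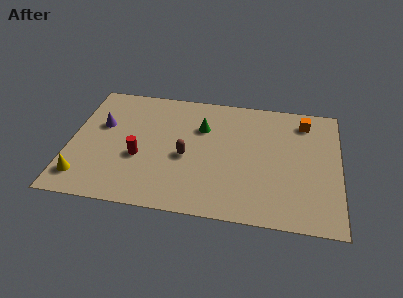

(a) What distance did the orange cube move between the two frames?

1.3

The orange cube was near (11.3, 5.9) before and (11.6, 7.2) after, so it travelled √(0.3² + 1.3²) ≈ 1.3 units.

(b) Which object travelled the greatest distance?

the brown capsule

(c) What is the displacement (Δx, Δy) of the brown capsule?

(2.8, -3.0)

From the two frames, the brown capsule sits at roughly (3.0, 6.8) before and (5.8, 3.8) after.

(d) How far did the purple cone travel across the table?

0.6

The purple cone moved from about (1.8, 5.9) to (1.5, 5.4), a distance of √(0.3² + 0.5²) ≈ 0.6.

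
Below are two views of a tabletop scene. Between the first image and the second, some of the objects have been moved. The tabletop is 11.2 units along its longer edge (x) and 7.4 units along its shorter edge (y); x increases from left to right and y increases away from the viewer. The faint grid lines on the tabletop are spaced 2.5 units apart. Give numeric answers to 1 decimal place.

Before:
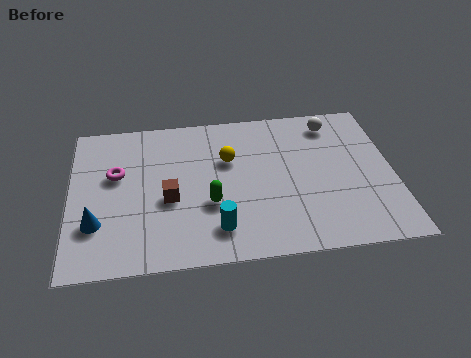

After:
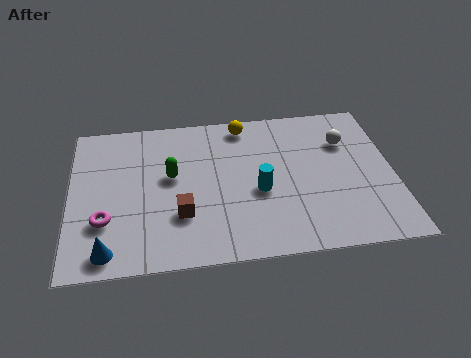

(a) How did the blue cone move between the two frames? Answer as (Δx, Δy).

(0.4, -1.3)

From the two frames, the blue cone sits at roughly (0.9, 2.2) before and (1.3, 0.9) after.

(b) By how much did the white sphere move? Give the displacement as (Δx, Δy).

(0.4, -1.0)

The white sphere started near (9.2, 6.2) and ended near (9.6, 5.2).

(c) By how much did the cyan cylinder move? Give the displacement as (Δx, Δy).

(1.5, 1.6)

From the two frames, the cyan cylinder sits at roughly (5.0, 1.5) before and (6.5, 3.1) after.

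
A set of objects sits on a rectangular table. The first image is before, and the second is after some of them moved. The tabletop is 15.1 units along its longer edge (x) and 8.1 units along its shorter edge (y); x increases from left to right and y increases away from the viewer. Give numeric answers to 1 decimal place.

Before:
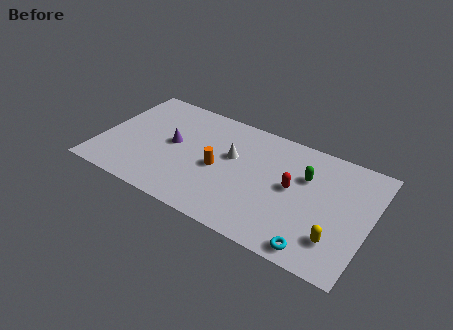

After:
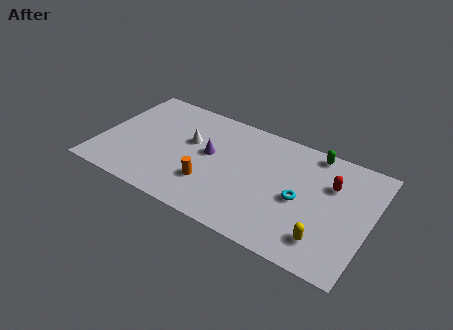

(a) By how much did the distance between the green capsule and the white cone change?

+3.0

The distance was about 4.1 in the first image and 7.1 in the second, so they moved 3.0 units further apart.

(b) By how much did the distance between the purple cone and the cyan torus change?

-3.9

The distance was about 9.2 in the first image and 5.3 in the second, so they moved 3.9 units closer together.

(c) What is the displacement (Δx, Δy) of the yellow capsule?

(-0.6, -0.3)

From the two frames, the yellow capsule sits at roughly (13.5, 2.0) before and (12.9, 1.7) after.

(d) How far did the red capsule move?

2.3

The red capsule was near (10.8, 4.3) before and (12.8, 5.5) after, so it travelled √(2.0² + 1.2²) ≈ 2.3 units.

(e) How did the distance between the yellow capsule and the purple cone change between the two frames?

-2.4

They were about 9.8 units apart before and 7.4 after — 2.4 units closer together.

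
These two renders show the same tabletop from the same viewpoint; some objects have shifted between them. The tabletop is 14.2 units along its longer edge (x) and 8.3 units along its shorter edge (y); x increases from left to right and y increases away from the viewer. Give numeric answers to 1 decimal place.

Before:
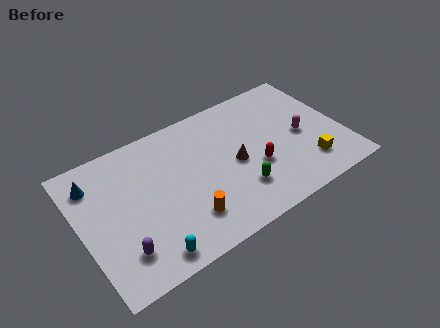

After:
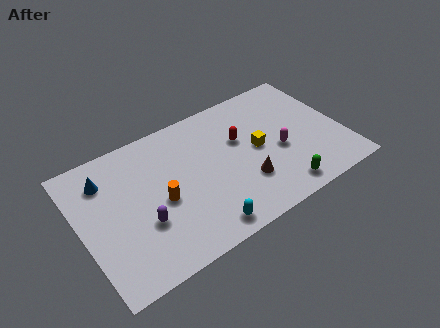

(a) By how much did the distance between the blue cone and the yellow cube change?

-3.6

They were about 11.9 units apart before and 8.3 after — 3.6 units closer together.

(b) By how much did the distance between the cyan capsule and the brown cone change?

-3.0

Before: roughly 6.0 units apart; after: 3.0. That's 3.0 units closer together.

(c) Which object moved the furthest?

the yellow cube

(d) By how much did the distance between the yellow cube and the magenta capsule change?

-0.7

They were about 2.0 units apart before and 1.3 after — 0.7 units closer together.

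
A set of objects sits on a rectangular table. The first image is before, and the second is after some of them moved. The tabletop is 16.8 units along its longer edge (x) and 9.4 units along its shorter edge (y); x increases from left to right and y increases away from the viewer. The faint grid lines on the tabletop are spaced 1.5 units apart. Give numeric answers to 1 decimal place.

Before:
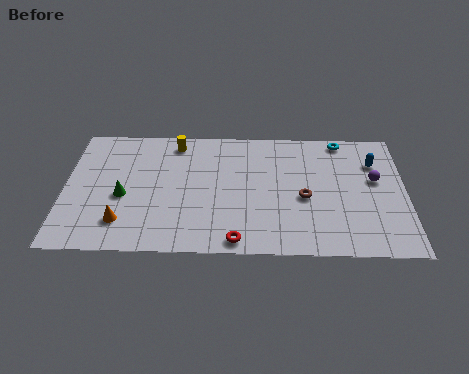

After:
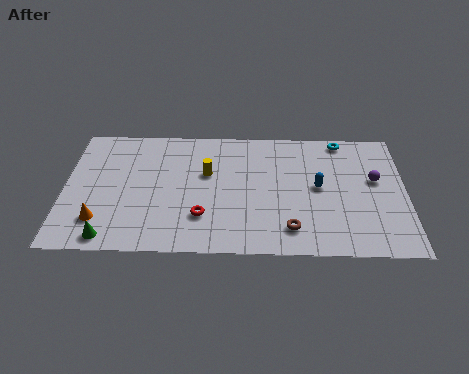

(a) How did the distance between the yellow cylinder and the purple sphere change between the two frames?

-1.9

They were about 10.2 units apart before and 8.3 after — 1.9 units closer together.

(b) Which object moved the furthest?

the blue capsule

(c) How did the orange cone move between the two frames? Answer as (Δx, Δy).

(-1.1, 0.1)

The orange cone started near (2.9, 2.1) and ended near (1.8, 2.2).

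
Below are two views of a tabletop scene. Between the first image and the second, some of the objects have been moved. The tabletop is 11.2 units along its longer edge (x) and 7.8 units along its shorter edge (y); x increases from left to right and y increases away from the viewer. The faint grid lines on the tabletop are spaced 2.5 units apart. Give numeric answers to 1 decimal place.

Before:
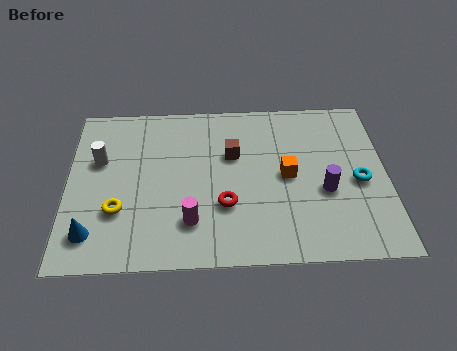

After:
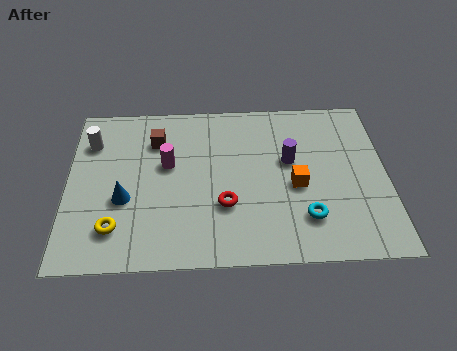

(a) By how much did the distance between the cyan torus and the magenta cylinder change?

-0.6

Before: roughly 6.1 units apart; after: 5.5. That's 0.6 units closer together.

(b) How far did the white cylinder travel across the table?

0.9

From (1.1, 4.9) to (0.8, 5.8), the white cylinder covered √(0.3² + 0.9²) ≈ 0.9 units.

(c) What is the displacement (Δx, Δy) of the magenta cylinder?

(-0.8, 2.7)

The magenta cylinder was at about (4.3, 1.9) and moved to about (3.5, 4.6).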